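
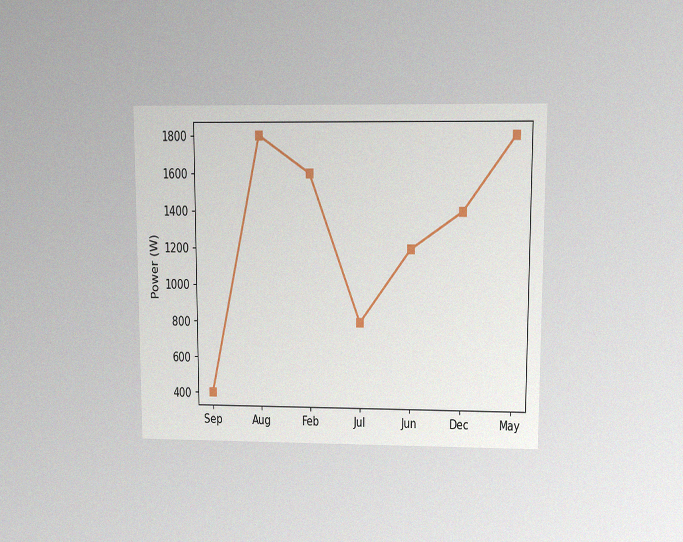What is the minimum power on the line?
The chart is viewed at a slight angle, with some photo noise. The lowest point is at Sep, and reading across to the y-axis gives 400W.

400W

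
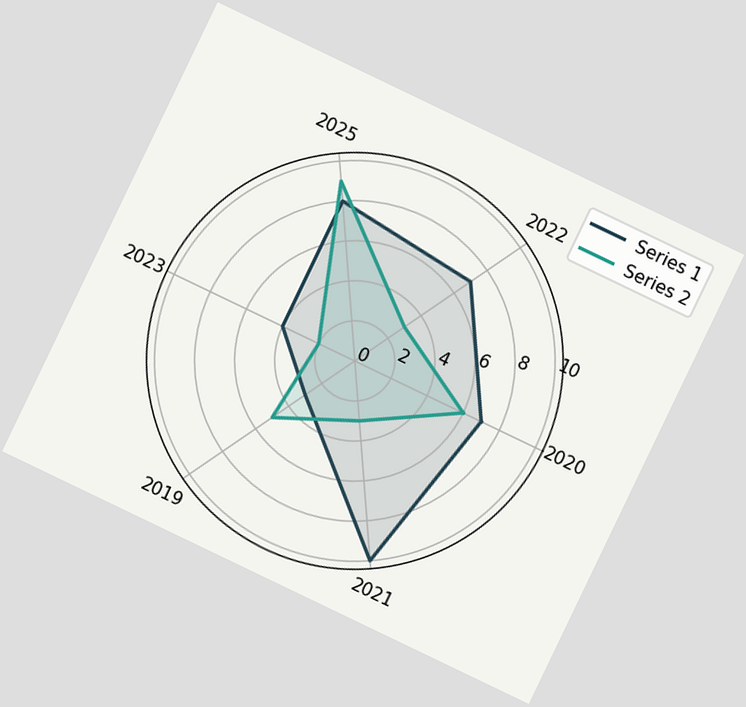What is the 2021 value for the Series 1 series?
10

The chart is tilted about 26° clockwise. On the 2021 axis, Series 1 reaches 10.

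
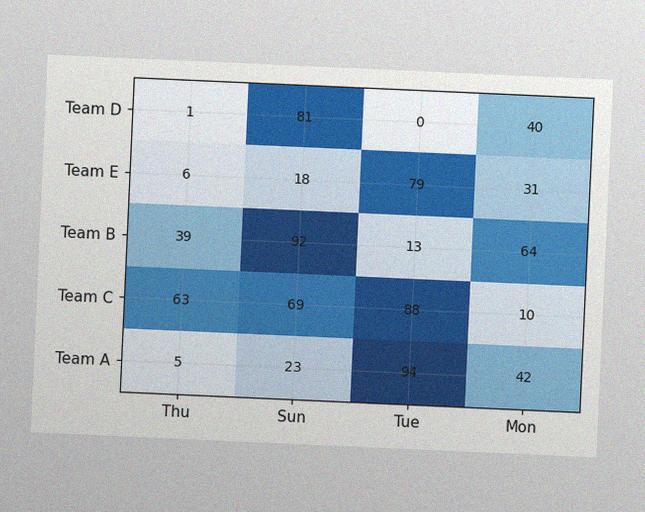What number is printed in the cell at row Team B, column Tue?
13

The chart is tilted about 3° clockwise, with some photo noise. The (Team B, Tue) cell reads 13.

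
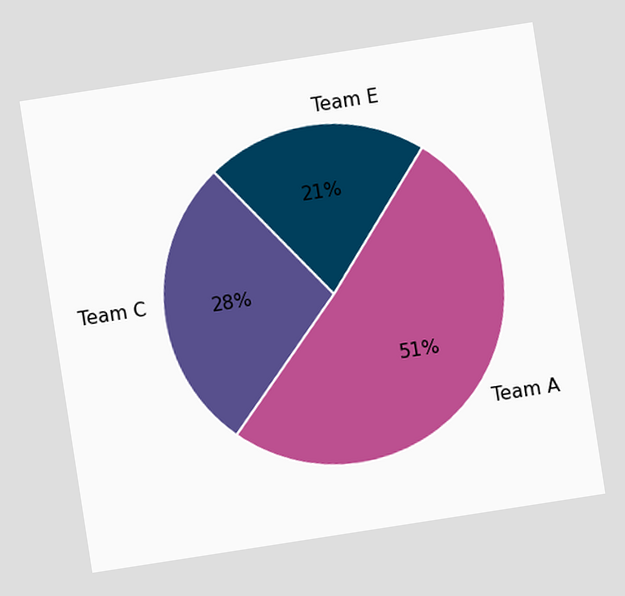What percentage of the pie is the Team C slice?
28%

The chart is tilted about 9° counter-clockwise. The Team C slice takes up 28% of the pie.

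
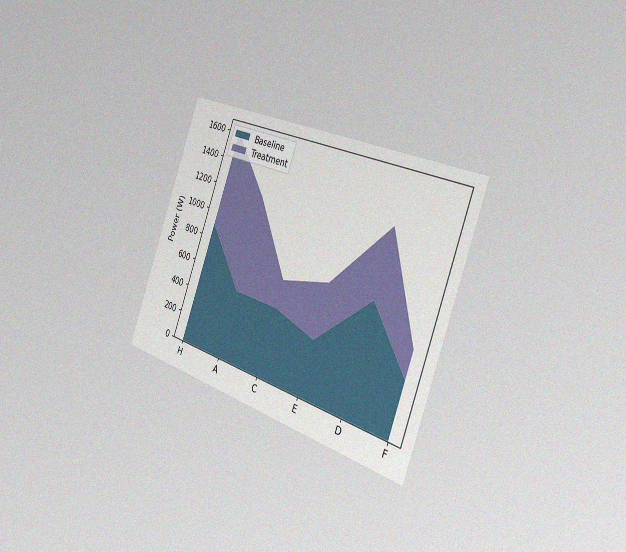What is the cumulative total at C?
The chart is tilted about 20° clockwise and viewed slightly from the right, with some photo noise. The stacked total at C reaches 700W.

700W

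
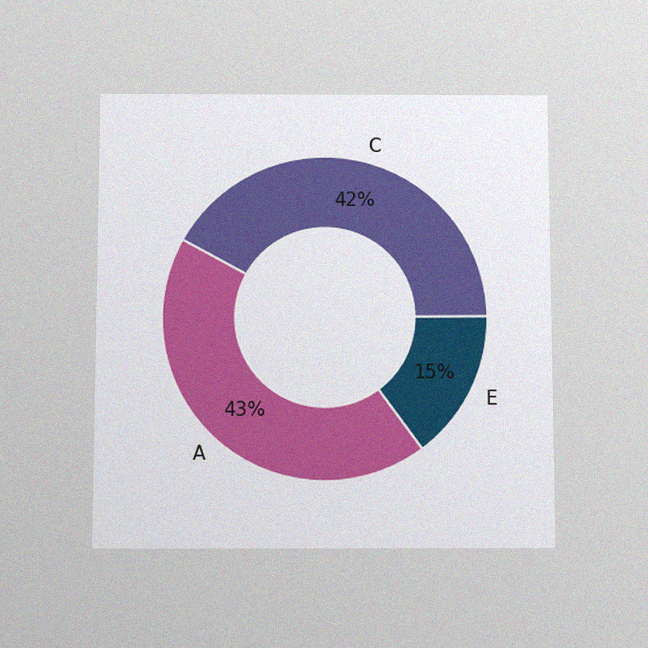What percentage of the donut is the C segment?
The chart is viewed slightly from below, with some photo noise. The C segment takes up 42% of the ring.

42%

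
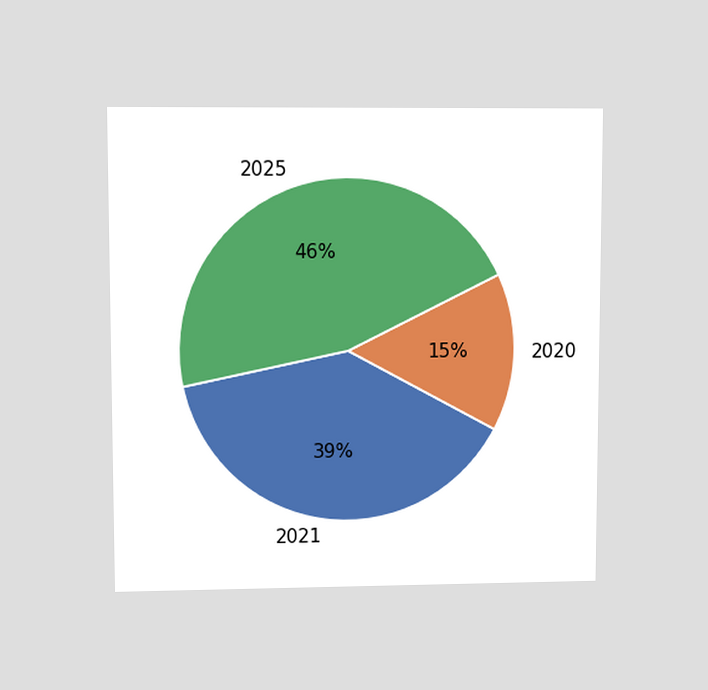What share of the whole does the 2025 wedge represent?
The chart is viewed at a slight angle. The 2025 slice takes up 46% of the pie.

46%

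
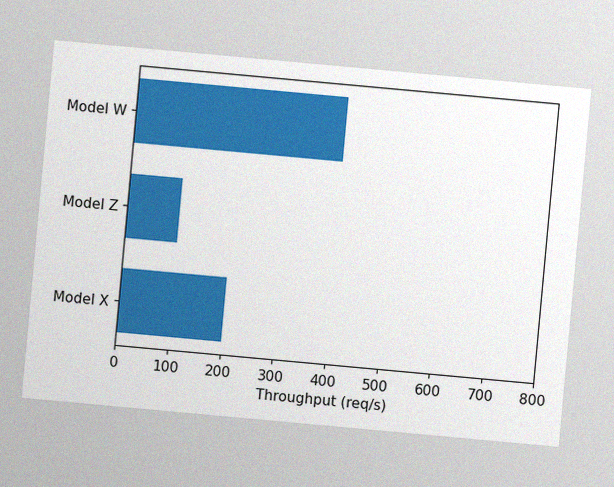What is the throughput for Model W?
400req/s

The chart is tilted about 5° clockwise, with some photo noise. Reading along the chart's x-axis, the Model W bar reaches 400req/s.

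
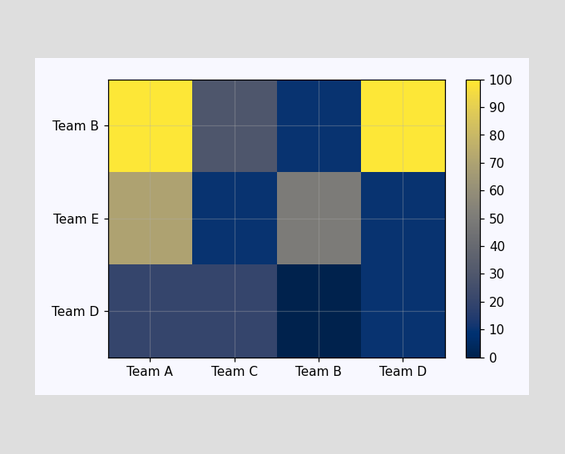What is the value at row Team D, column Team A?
20

Matching cell (Team D, Team A) against the colorbar gives 20.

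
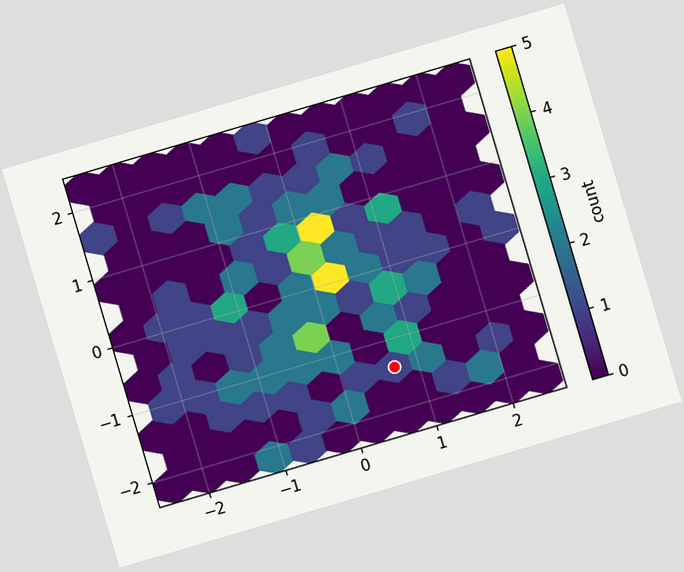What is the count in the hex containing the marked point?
The chart is tilted about 16° counter-clockwise. The marked hex reads 1 on the colorbar.

1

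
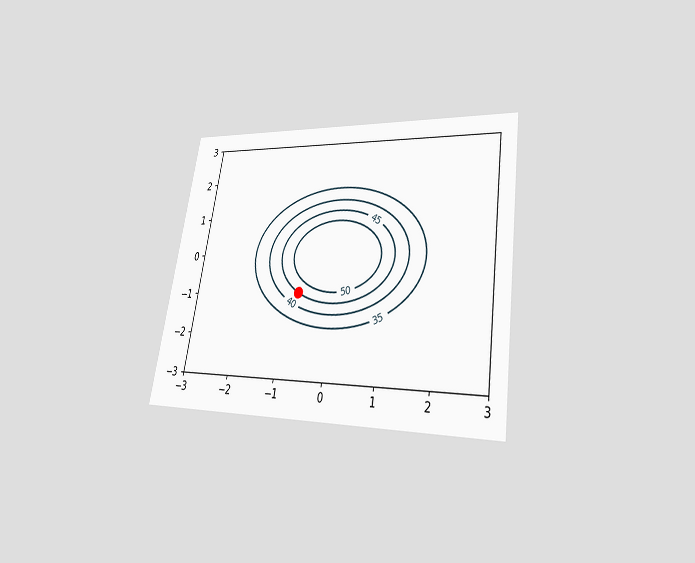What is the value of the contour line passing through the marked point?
45

The chart is tilted about 9° clockwise and viewed at a slight angle. The marked point sits on the contour labelled 45.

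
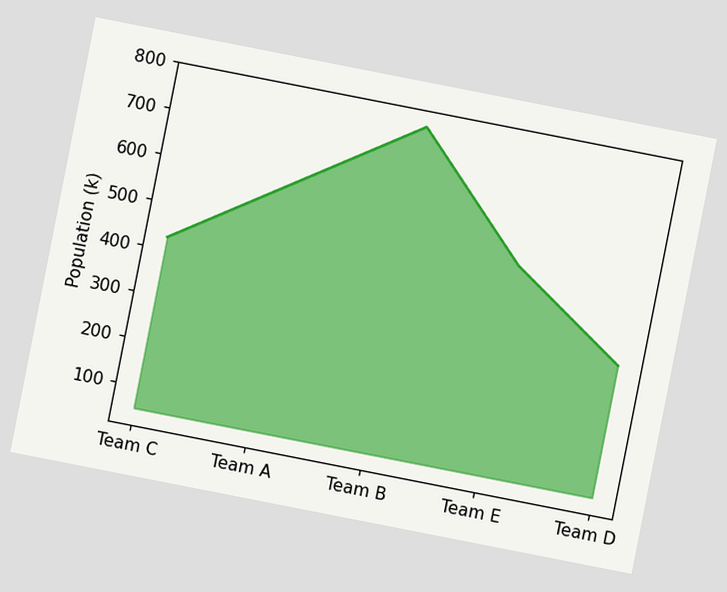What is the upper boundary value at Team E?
The chart is tilted about 11° clockwise. At Team E the upper boundary is at 510k.

510k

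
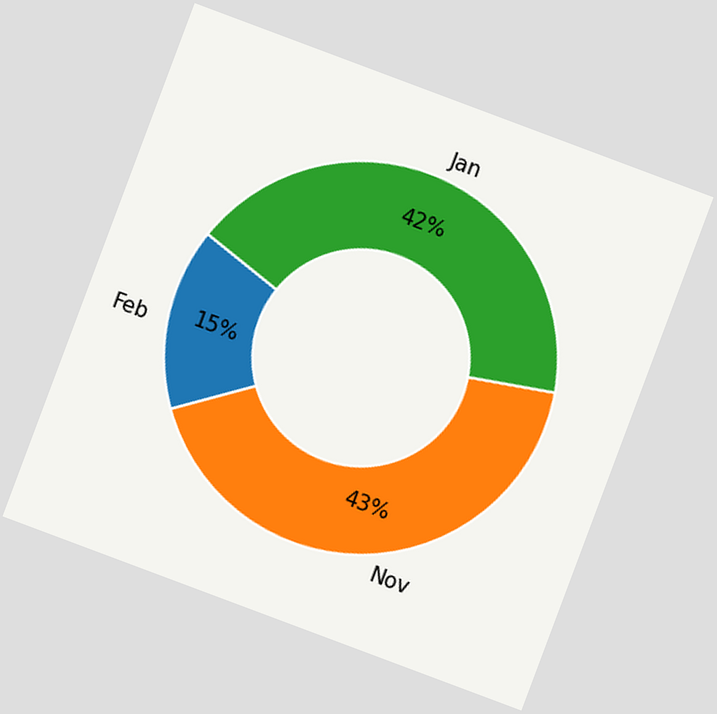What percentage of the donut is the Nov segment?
43%

The chart is tilted about 21° clockwise. The Nov segment takes up 43% of the ring.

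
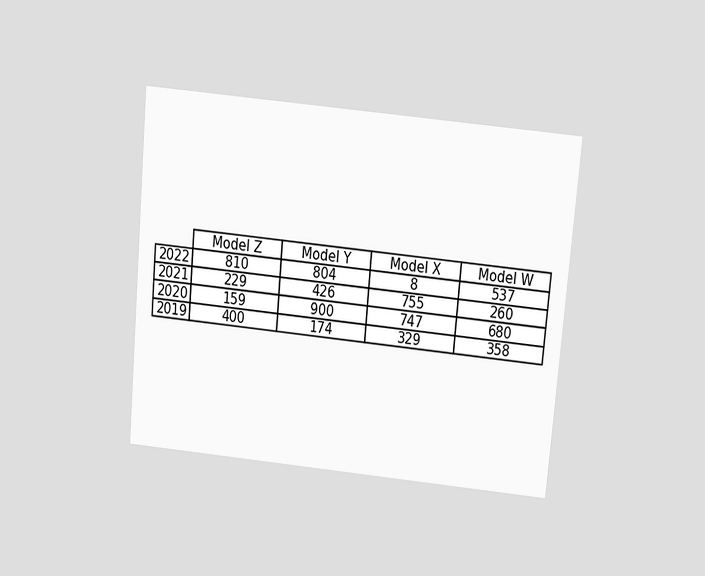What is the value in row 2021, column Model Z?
The chart is tilted about 5° clockwise and viewed slightly from above. The (2021, Model Z) cell reads 229.

229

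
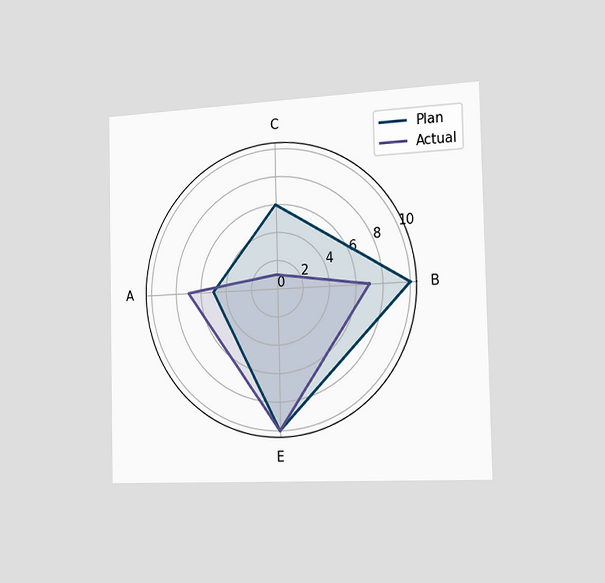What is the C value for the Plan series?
The chart is viewed slightly from the right. On the C axis, Plan reaches 6.

6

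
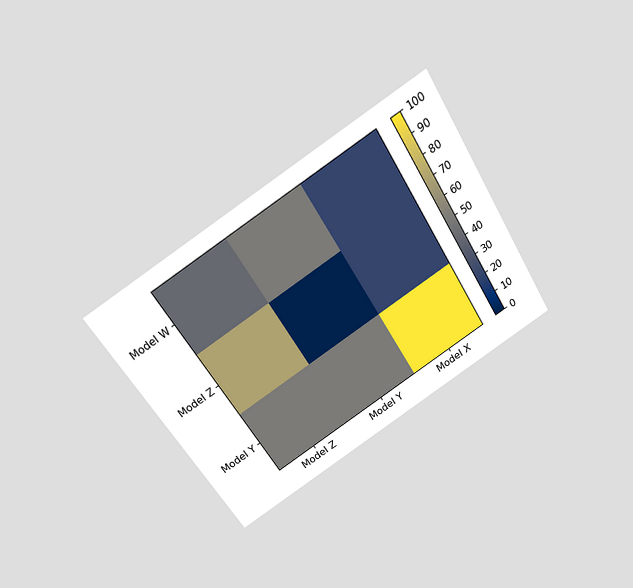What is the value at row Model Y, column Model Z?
50

The chart is tilted about 32° counter-clockwise and viewed slightly from above. Matching cell (Model Y, Model Z) against the colorbar gives 50.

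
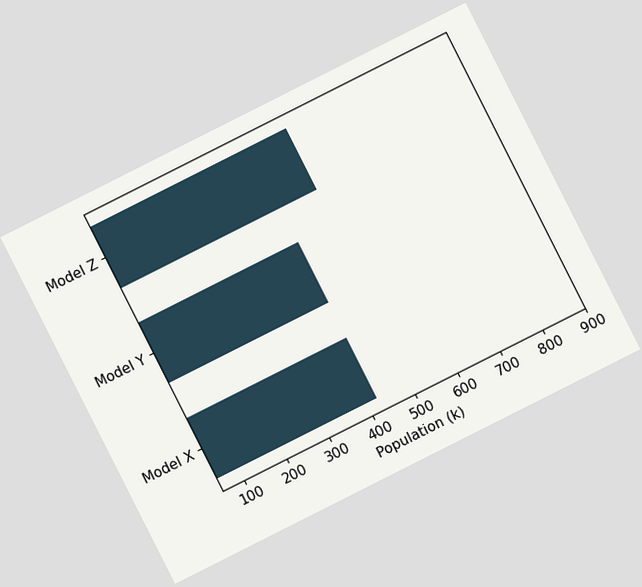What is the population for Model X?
425k

The chart is tilted about 27° counter-clockwise. Reading along the chart's x-axis, the Model X bar reaches 425k.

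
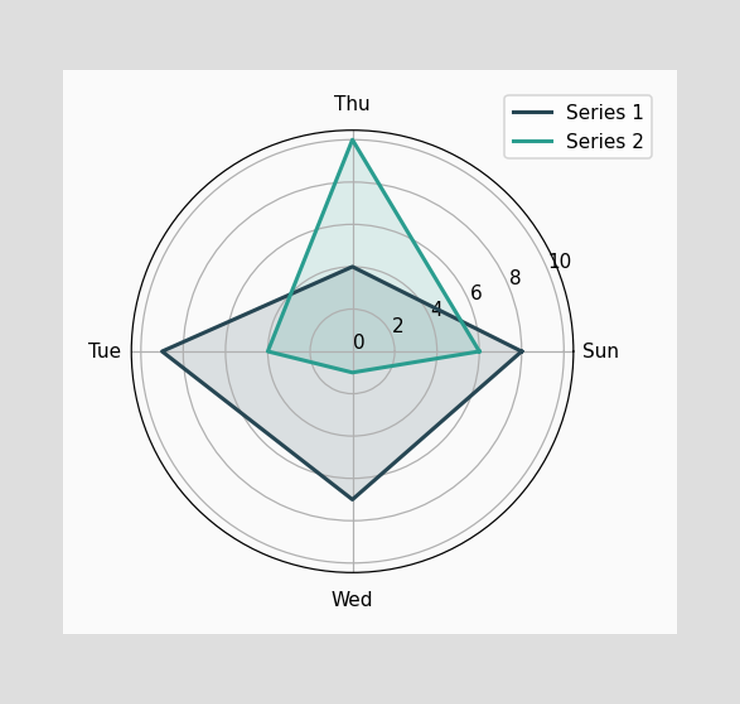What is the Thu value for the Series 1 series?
4

On the Thu axis, Series 1 reaches 4.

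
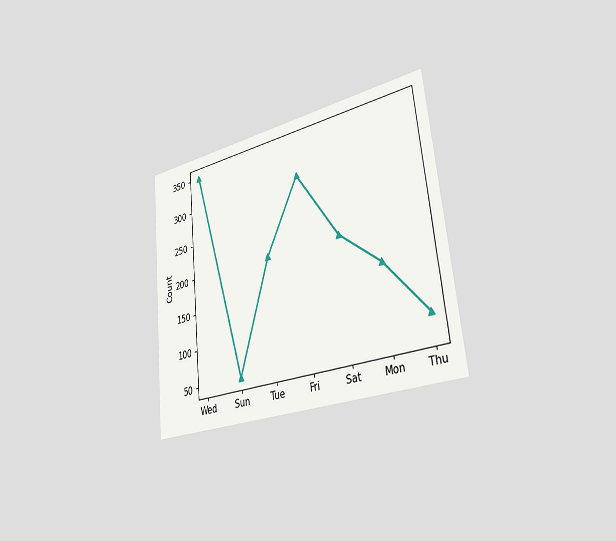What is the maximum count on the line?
350

The chart is tilted about 6° counter-clockwise and viewed slightly from the right. The highest point is at Wed, and reading across to the y-axis gives 350.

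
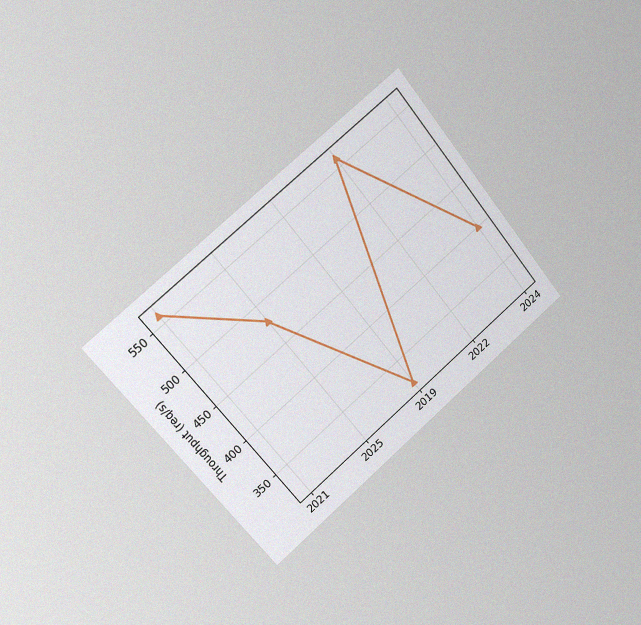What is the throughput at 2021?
560req/s

The chart is tilted about 39° counter-clockwise and viewed slightly from the left, with some photo noise. At 2021, the line is at 560req/s.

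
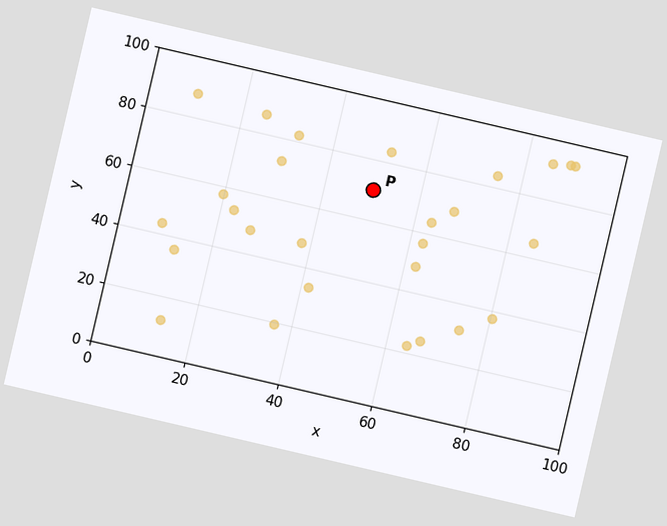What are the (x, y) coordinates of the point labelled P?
The chart is tilted about 13° clockwise. Following the gridlines from P to each axis, P sits at (50, 70).

(50, 70)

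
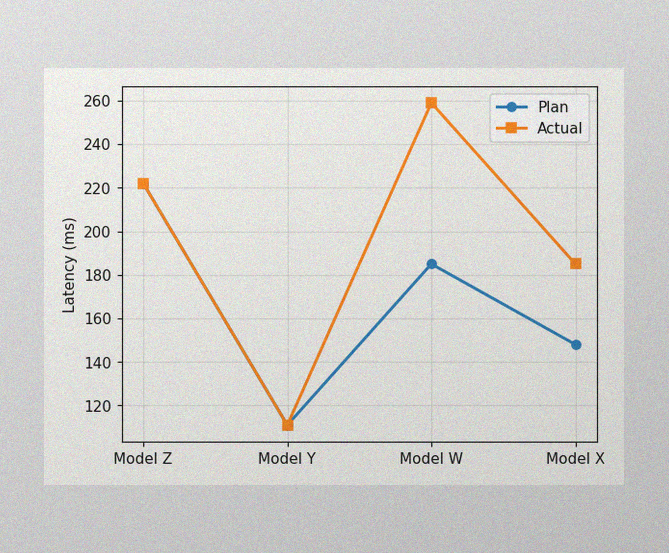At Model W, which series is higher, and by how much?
The image has some photo noise and uneven lighting. At Model W, Actual sits above the other line by 74ms.

Actual, by 74ms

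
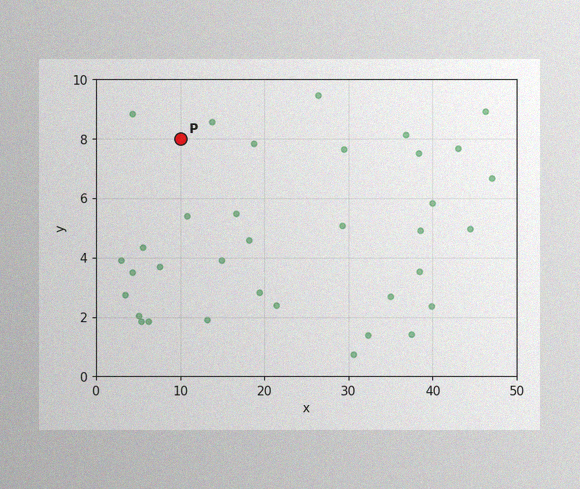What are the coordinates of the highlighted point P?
The image has some photo noise and uneven lighting. Following the gridlines from P to each axis, P sits at (10, 8).

(10, 8)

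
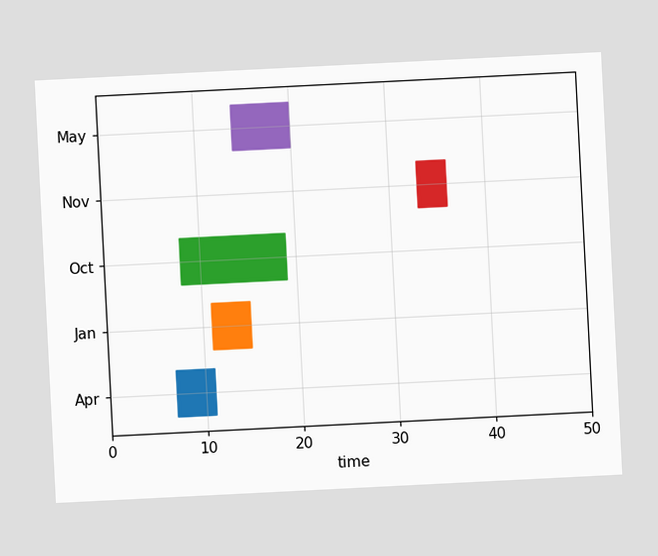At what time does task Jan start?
The chart is tilted about 3° counter-clockwise. The Jan bar begins at t=11.

11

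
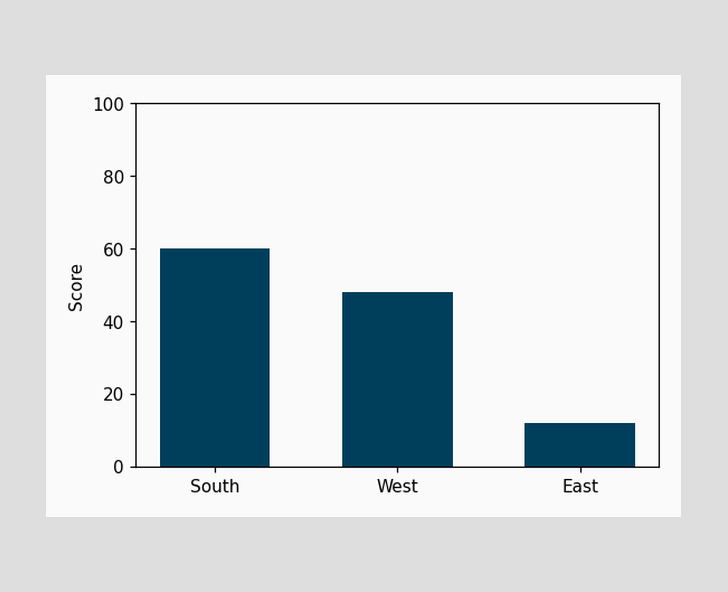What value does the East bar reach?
12

Reading along the chart's y-axis, the East bar reaches 12.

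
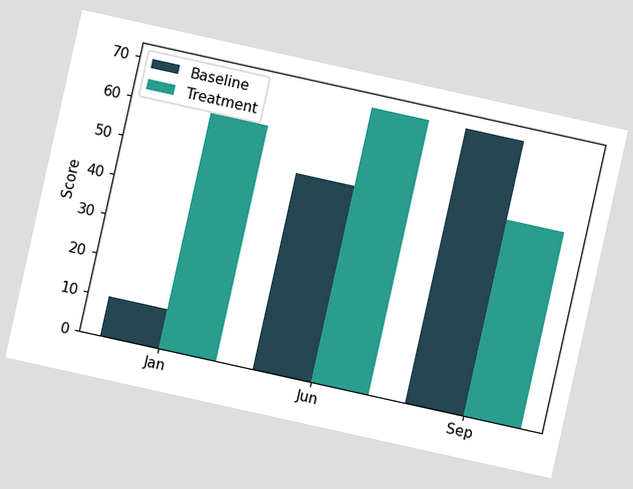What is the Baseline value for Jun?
50

The chart is tilted about 12° clockwise. The Baseline bar at Jun reaches 50 on the y-axis.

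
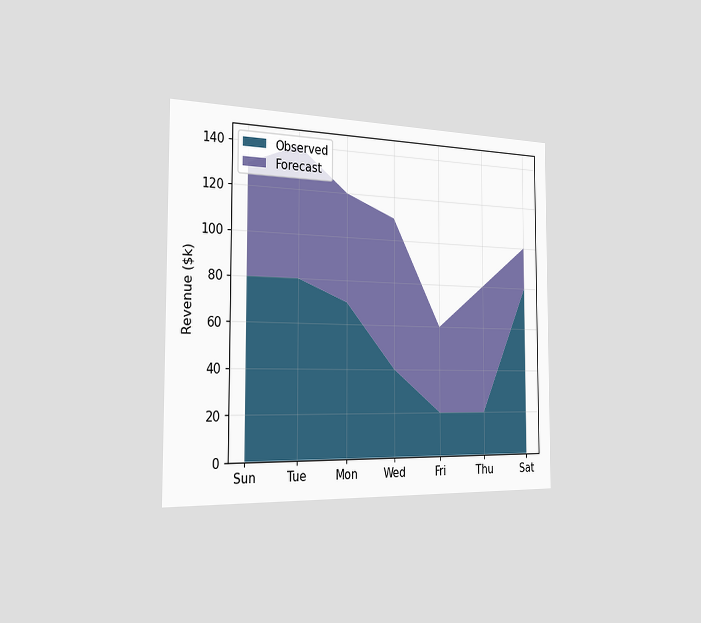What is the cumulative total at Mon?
The chart is viewed slightly from the left. The stacked total at Mon reaches $120k.

$120k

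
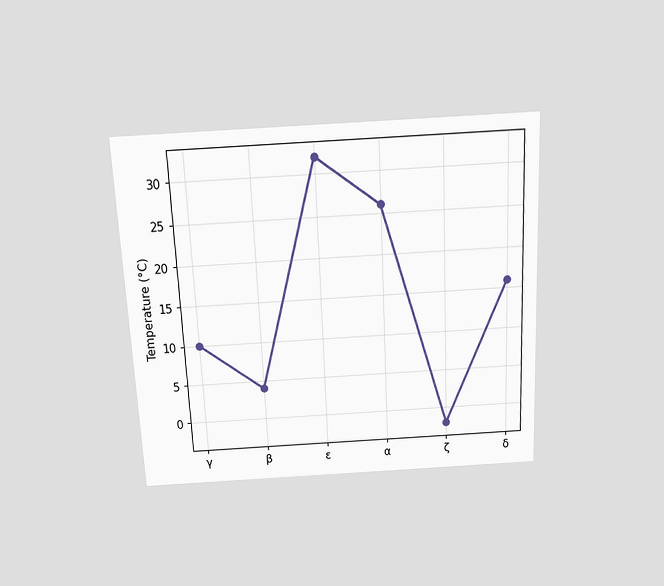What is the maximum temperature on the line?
32°C

The chart is tilted about 3° counter-clockwise and viewed slightly from above. The highest point is at ε, and reading across to the y-axis gives 32°C.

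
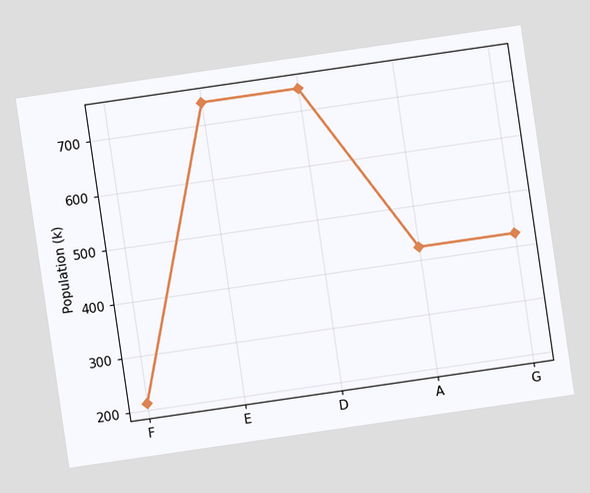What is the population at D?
The chart is tilted about 8° counter-clockwise. At D, the line is at 742k.

742k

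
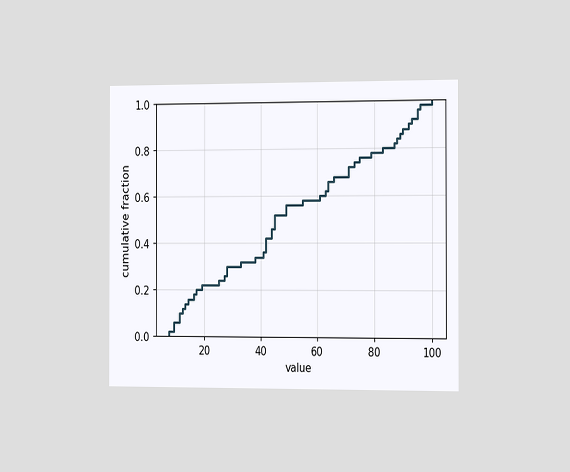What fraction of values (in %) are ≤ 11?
10%

The chart is viewed slightly from the right. At x=11 the ECDF step is at 10%.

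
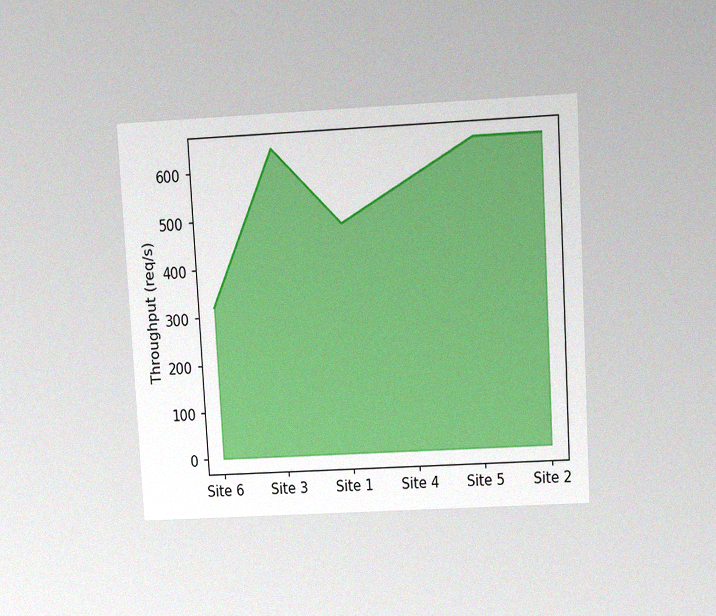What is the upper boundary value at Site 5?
The chart is tilted about 3° counter-clockwise and viewed slightly from above, with some photo noise. At Site 5 the upper boundary is at 640req/s.

640req/s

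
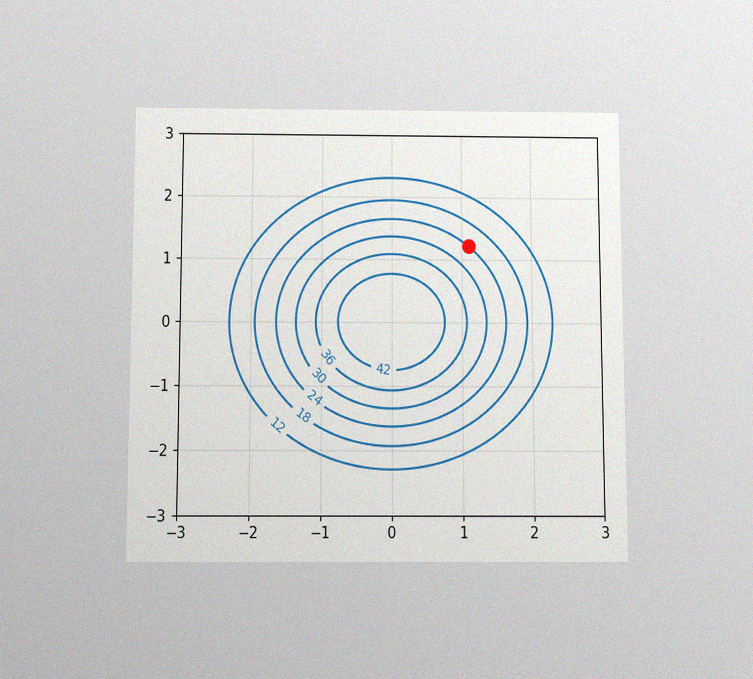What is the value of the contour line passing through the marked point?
24

The chart is viewed slightly from below, with some photo noise. The marked point sits on the contour labelled 24.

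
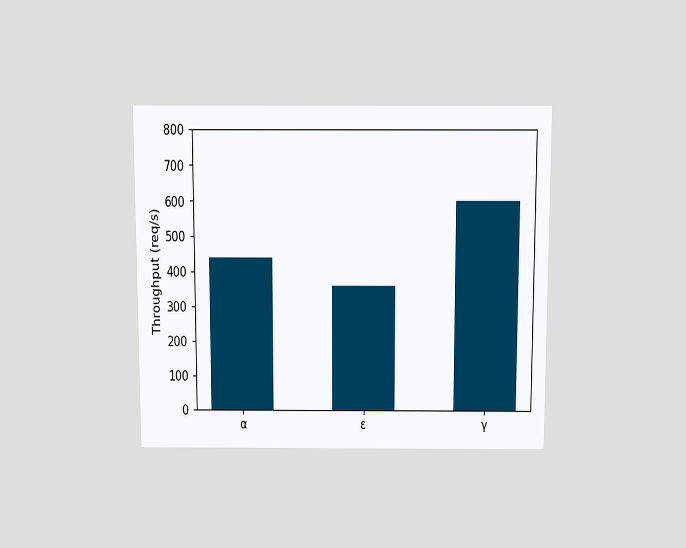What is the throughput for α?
440req/s

The chart is viewed slightly from above. Reading along the chart's y-axis, the α bar reaches 440req/s.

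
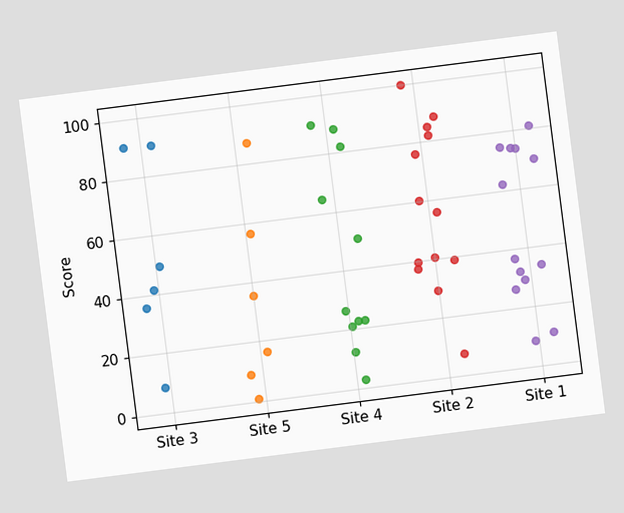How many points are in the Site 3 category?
The chart is tilted about 7° counter-clockwise. Counting the markers in the Site 3 column gives 6.

6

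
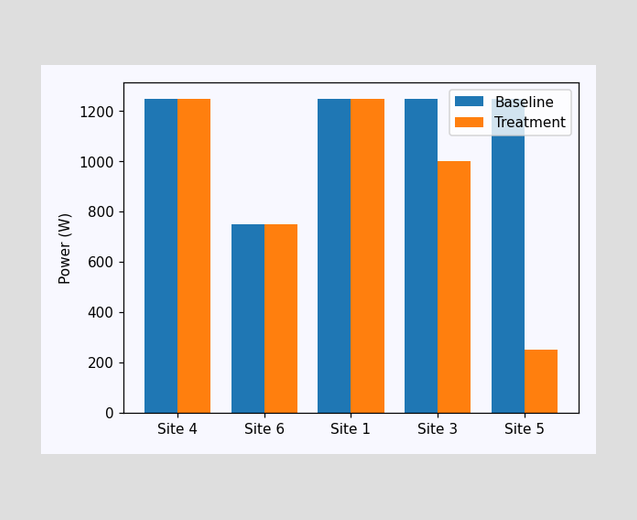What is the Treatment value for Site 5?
250W

The Treatment bar at Site 5 reaches 250W on the y-axis.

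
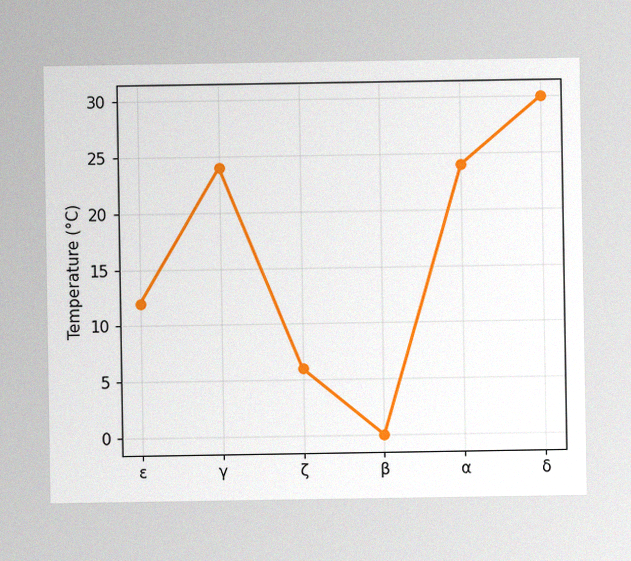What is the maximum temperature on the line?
30°C

The image has some photo noise and uneven lighting. The highest point is at δ, and reading across to the y-axis gives 30°C.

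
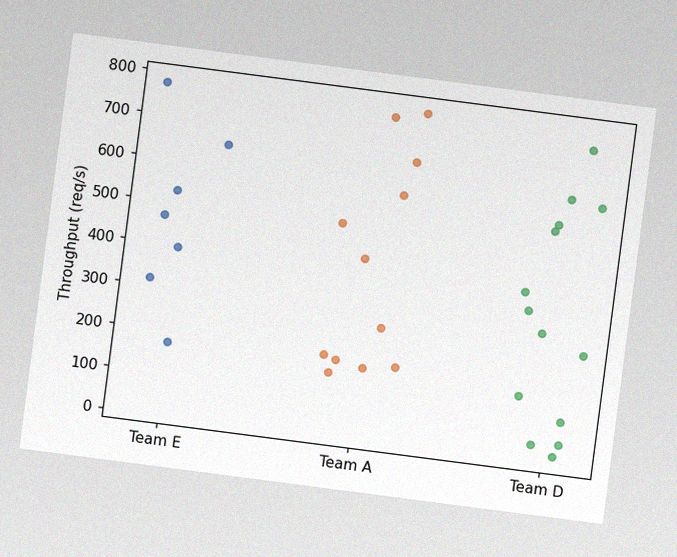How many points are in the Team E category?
The chart is tilted about 7° clockwise, with some photo noise. Counting the markers in the Team E column gives 7.

7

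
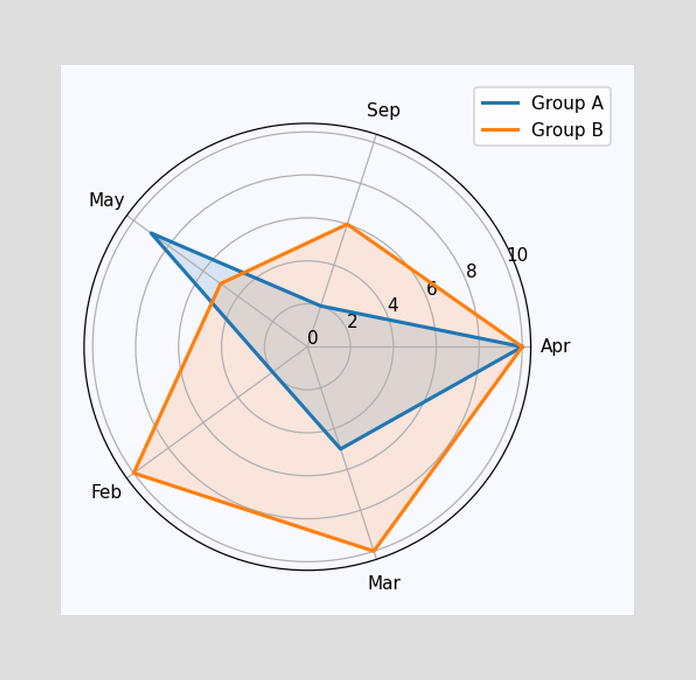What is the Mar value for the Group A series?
On the Mar axis, Group A reaches 5.

5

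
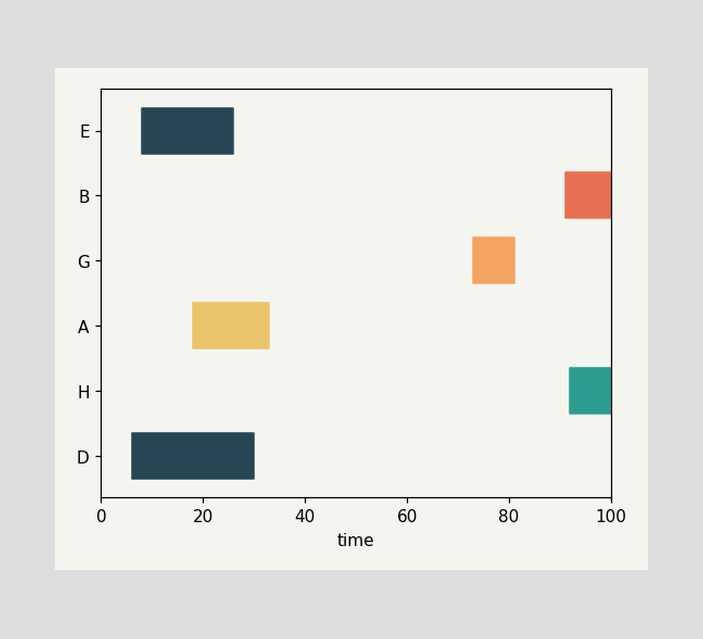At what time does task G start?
The G bar begins at t=73.

73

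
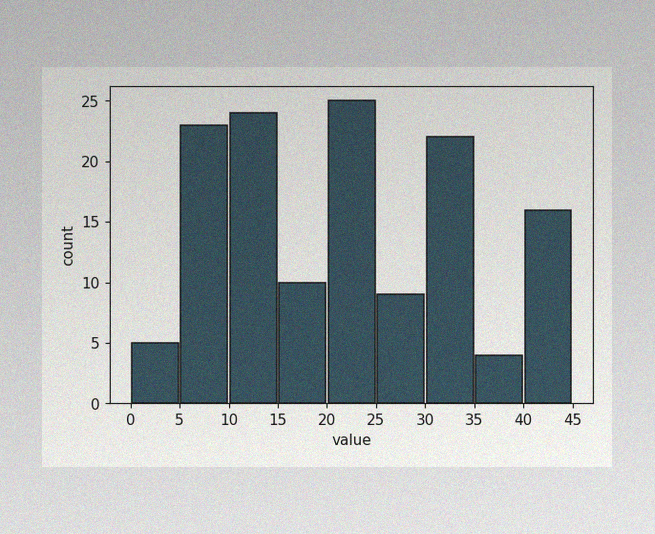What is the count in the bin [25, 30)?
The image has some photo noise and uneven lighting. The [25, 30) bin has height 9.

9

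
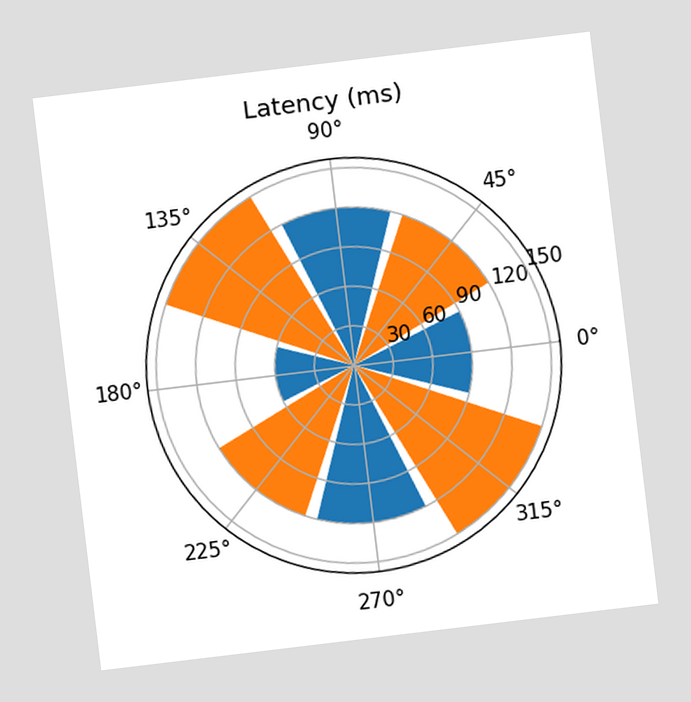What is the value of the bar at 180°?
The chart is tilted about 7° counter-clockwise. The bar at 180° reaches 60ms on the radial axis.

60ms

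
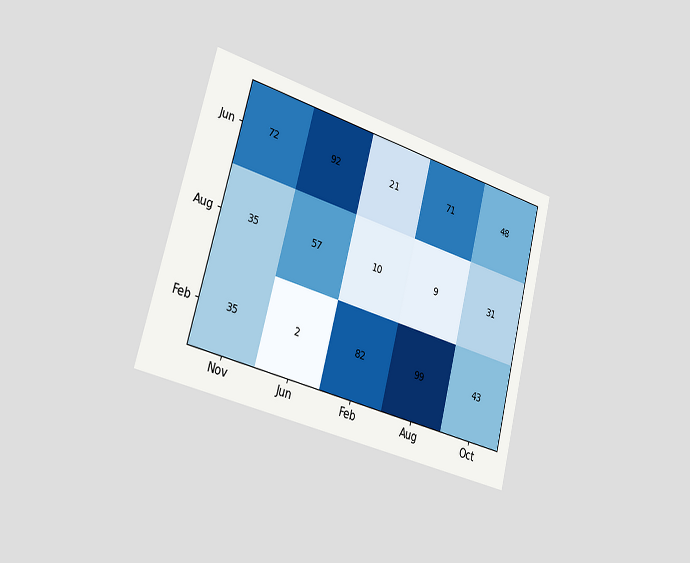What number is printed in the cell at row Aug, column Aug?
The chart is tilted about 15° clockwise and viewed slightly from the left. The (Aug, Aug) cell reads 9.

9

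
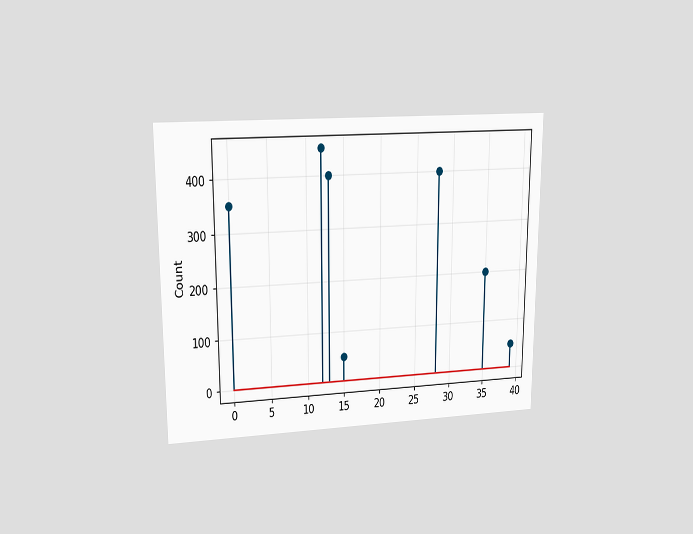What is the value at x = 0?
The chart is viewed at a slight angle. The stem at x=0 reaches 350.

350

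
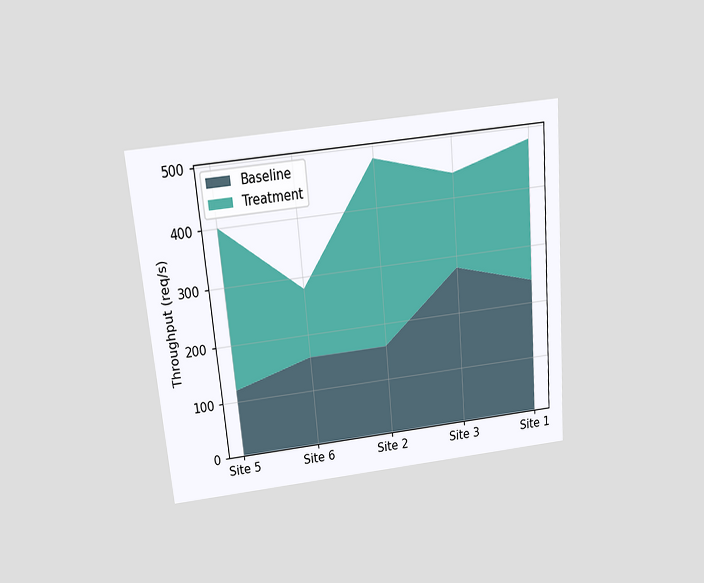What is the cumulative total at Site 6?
The chart is tilted about 5° counter-clockwise and viewed slightly from above. The stacked total at Site 6 reaches 280req/s.

280req/s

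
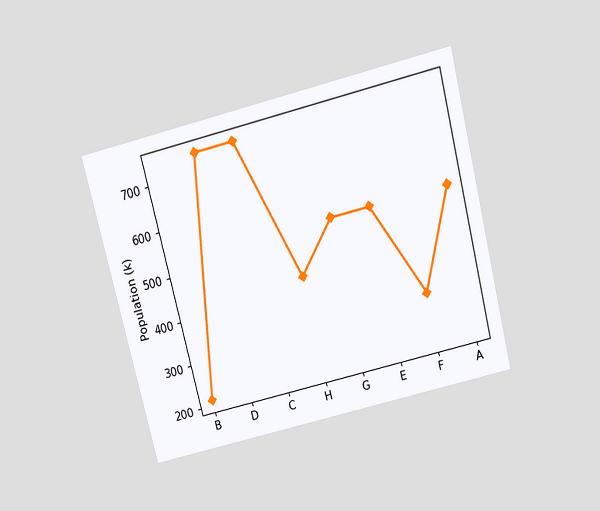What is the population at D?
742k

The chart is tilted about 14° counter-clockwise and viewed slightly from above. At D, the line is at 742k.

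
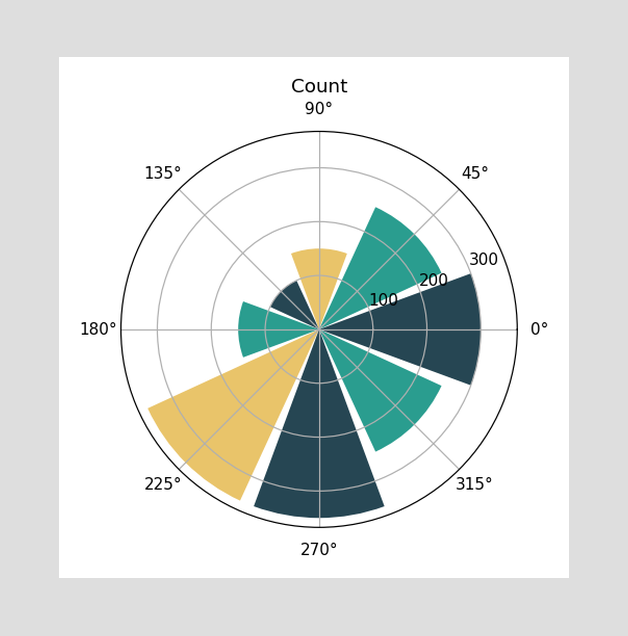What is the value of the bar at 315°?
The bar at 315° reaches 250 on the radial axis.

250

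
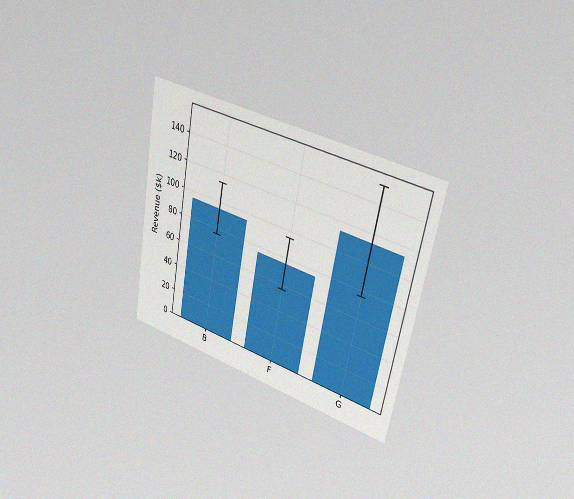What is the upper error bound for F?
$95k

The chart is tilted about 10° clockwise and viewed slightly from the right, with some photo noise. The F bar's upper whisker reaches $95k.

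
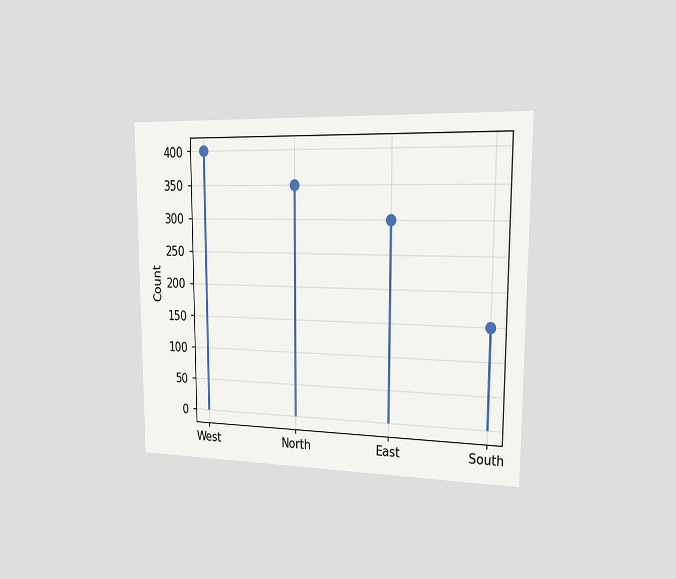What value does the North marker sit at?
The chart is viewed slightly from the right. The North marker sits at 350.

350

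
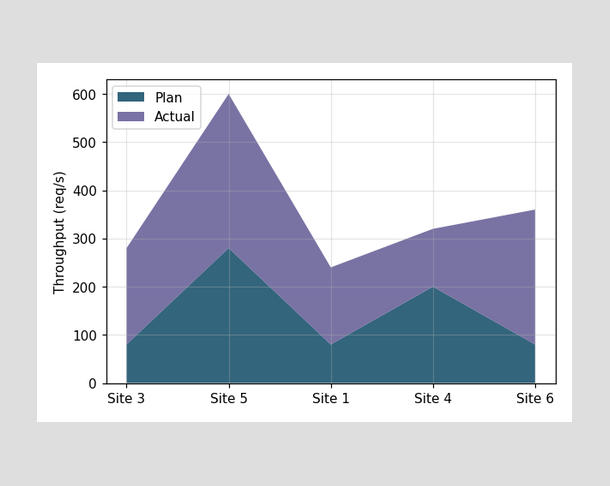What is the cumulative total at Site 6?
360req/s

The stacked total at Site 6 reaches 360req/s.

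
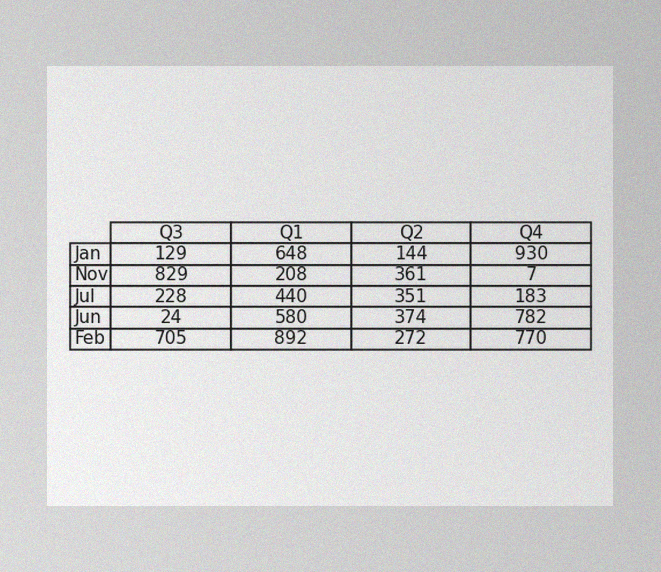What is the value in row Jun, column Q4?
782

The image has some photo noise and uneven lighting. The (Jun, Q4) cell reads 782.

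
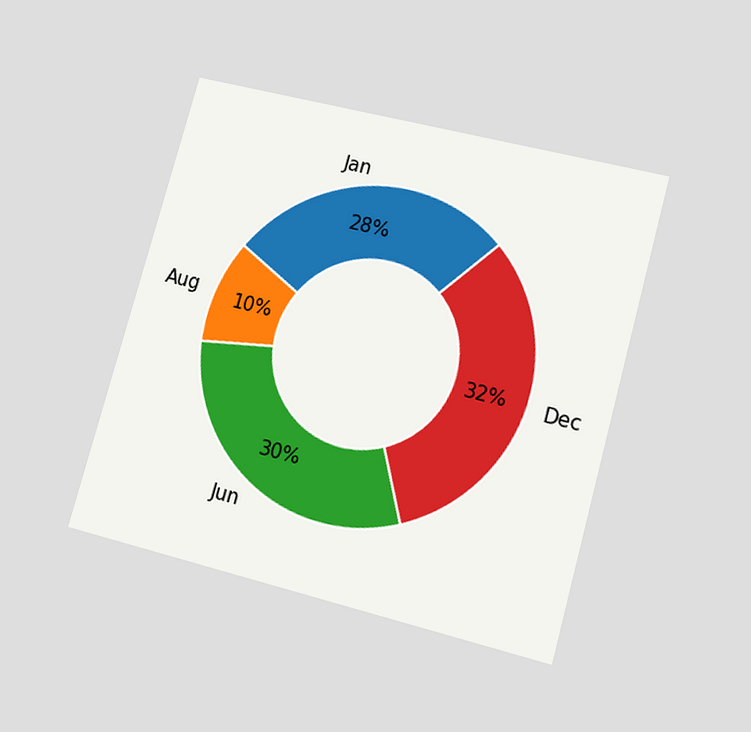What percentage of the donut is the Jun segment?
The chart is tilted about 15° clockwise and viewed at a slight angle. The Jun segment takes up 30% of the ring.

30%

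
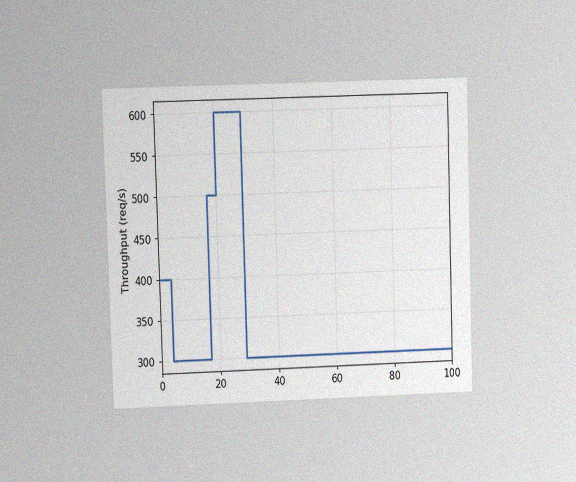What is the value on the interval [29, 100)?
300req/s

The chart is viewed at a slight angle, with some photo noise. On [29, 100) the step sits at 300req/s.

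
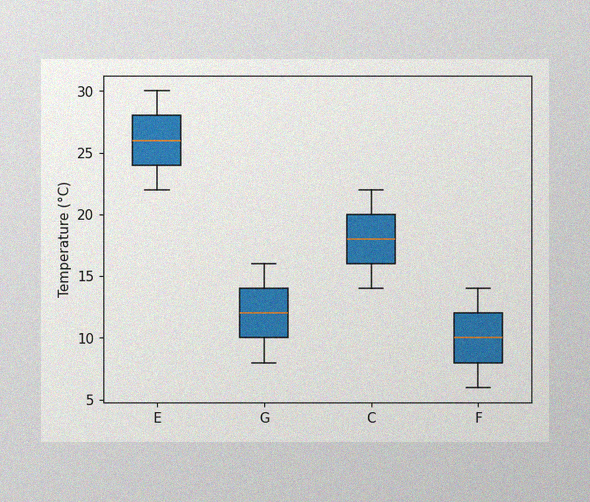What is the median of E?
The image has some photo noise and uneven lighting. The median line in the E box sits at 26°C.

26°C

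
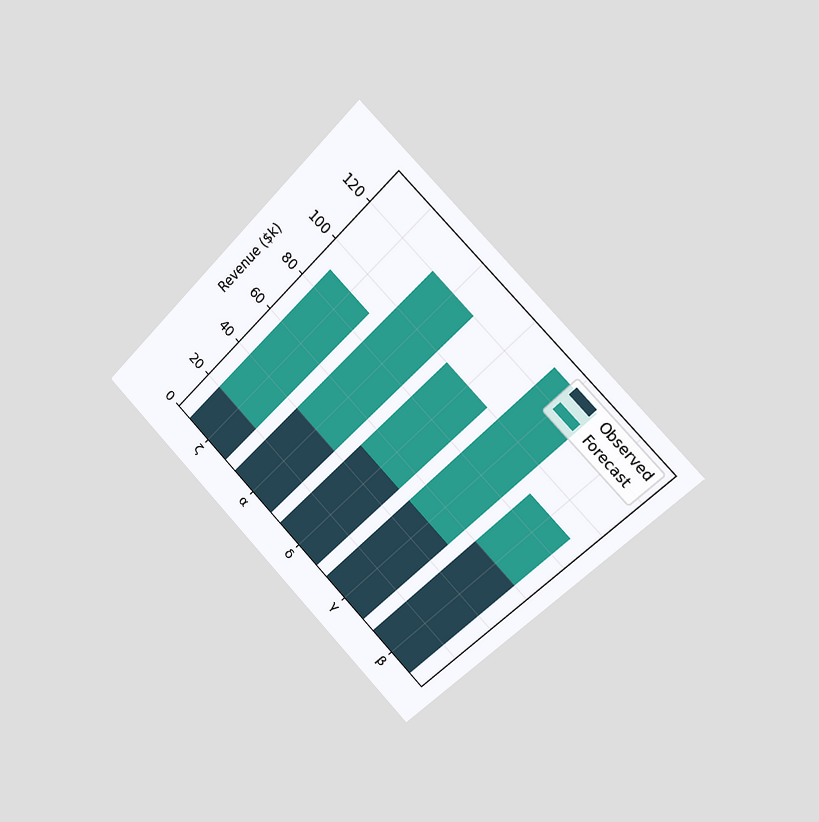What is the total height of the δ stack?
The chart is tilted about 45° clockwise and viewed slightly from the right. The δ stack's top reaches $100k on the y-axis.

$100k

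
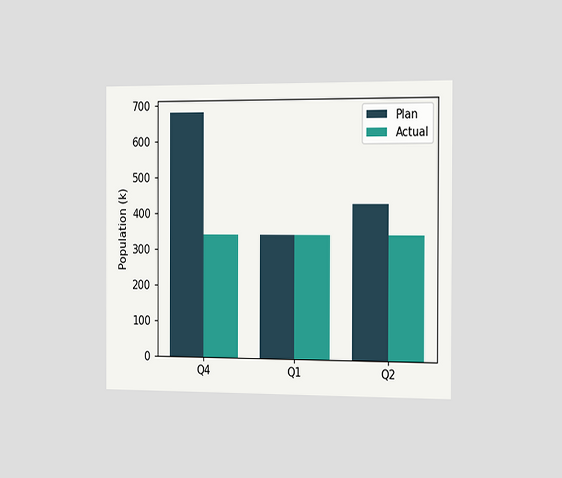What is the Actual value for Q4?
340k

The chart is viewed slightly from the right. The Actual bar at Q4 reaches 340k on the y-axis.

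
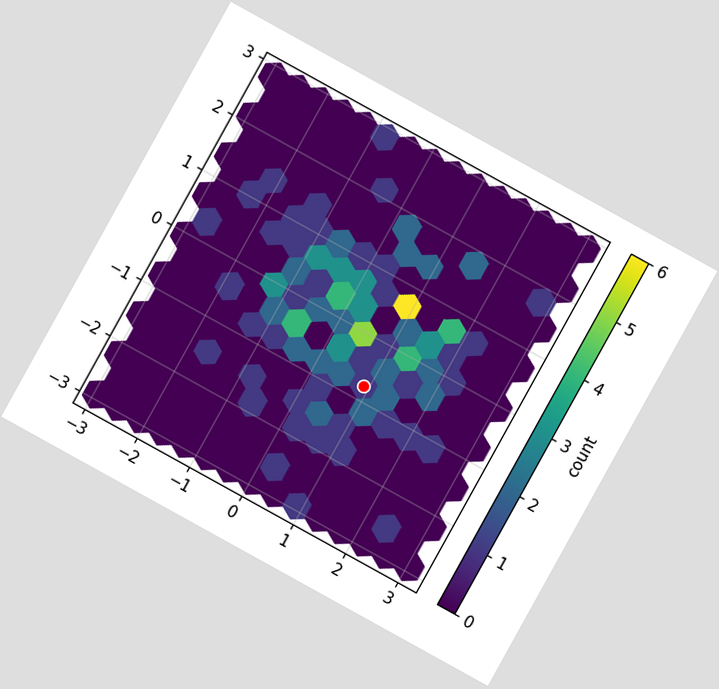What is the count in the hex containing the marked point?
1

The chart is tilted about 29° clockwise. The marked hex reads 1 on the colorbar.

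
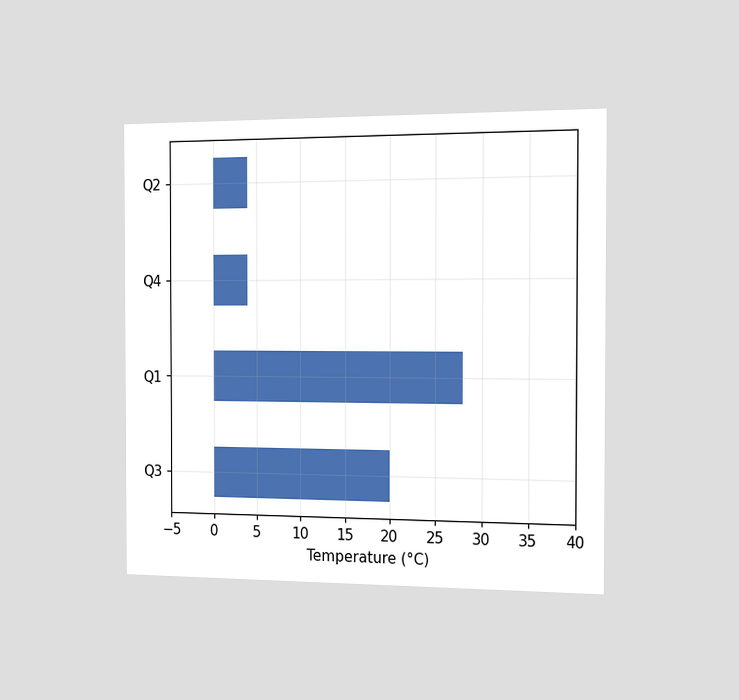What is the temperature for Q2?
4°C

The chart is viewed slightly from the right. Reading along the chart's x-axis, the Q2 bar reaches 4°C.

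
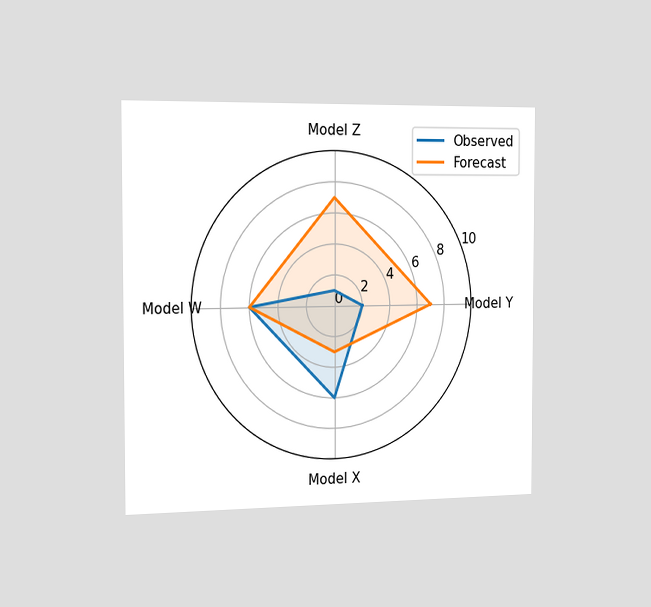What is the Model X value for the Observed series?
6

The chart is viewed slightly from the left. On the Model X axis, Observed reaches 6.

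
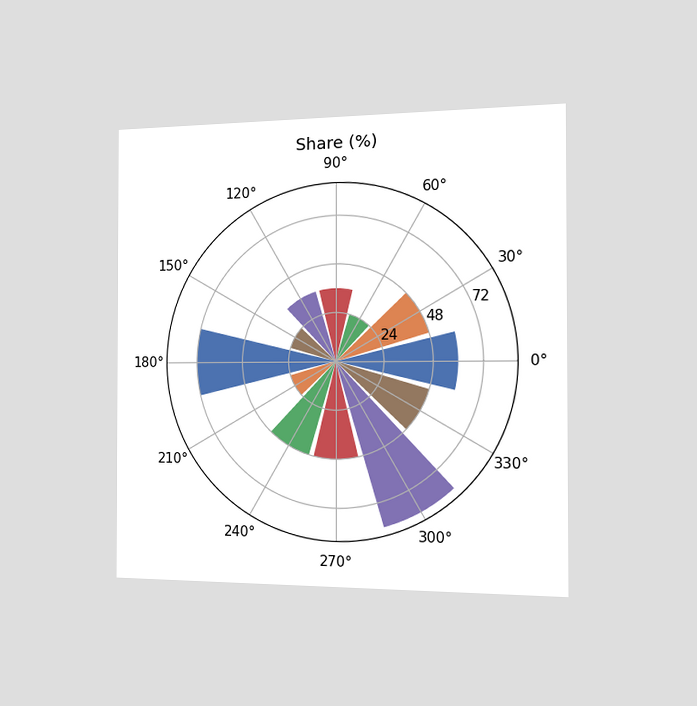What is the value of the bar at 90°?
36%

The chart is viewed slightly from the right. The bar at 90° reaches 36% on the radial axis.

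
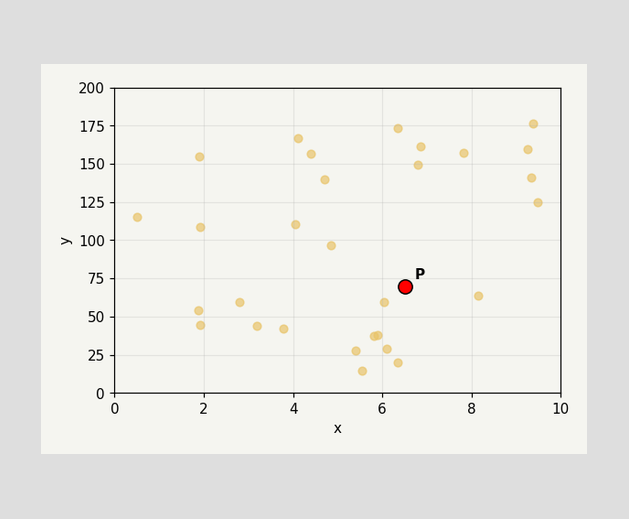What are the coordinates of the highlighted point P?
(6.5, 70)

Following the gridlines from P to each axis, P sits at (6.5, 70).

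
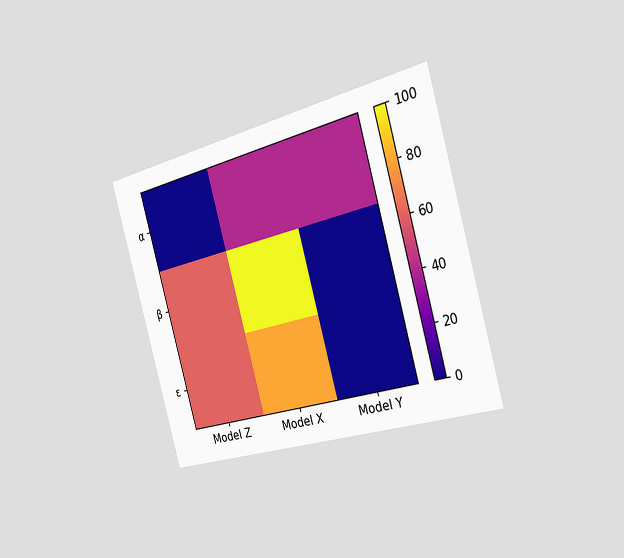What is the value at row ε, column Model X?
80

The chart is tilted about 16° counter-clockwise and viewed slightly from the right. Matching cell (ε, Model X) against the colorbar gives 80.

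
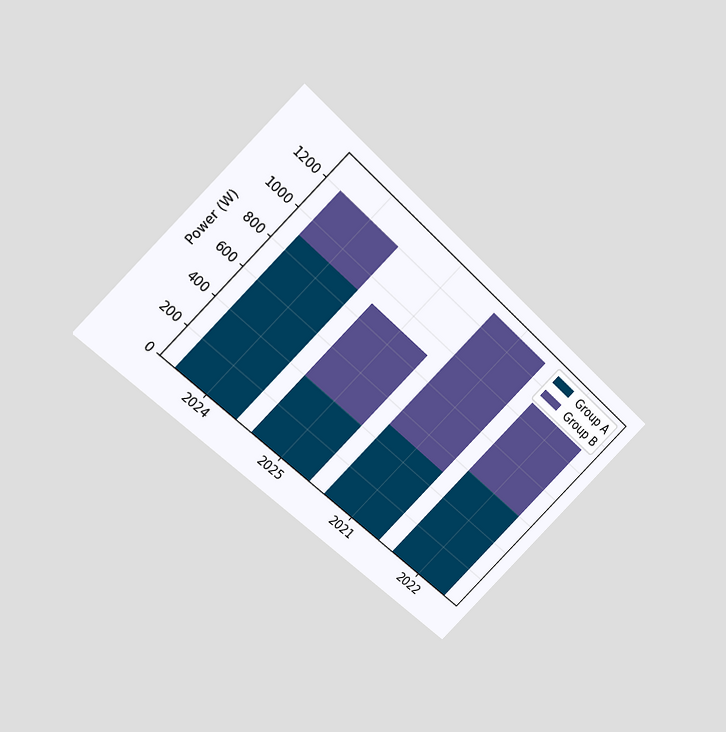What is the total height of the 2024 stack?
1200W

The chart is tilted about 45° clockwise and viewed at a slight angle. The 2024 stack's top reaches 1200W on the y-axis.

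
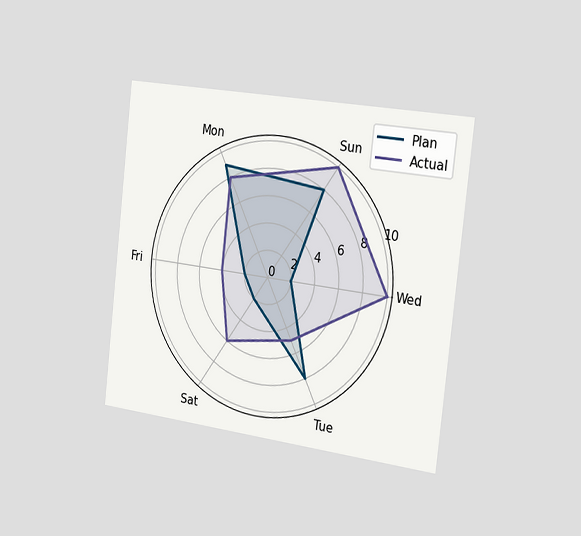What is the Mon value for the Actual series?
8

The chart is tilted about 6° clockwise and viewed slightly from the right. On the Mon axis, Actual reaches 8.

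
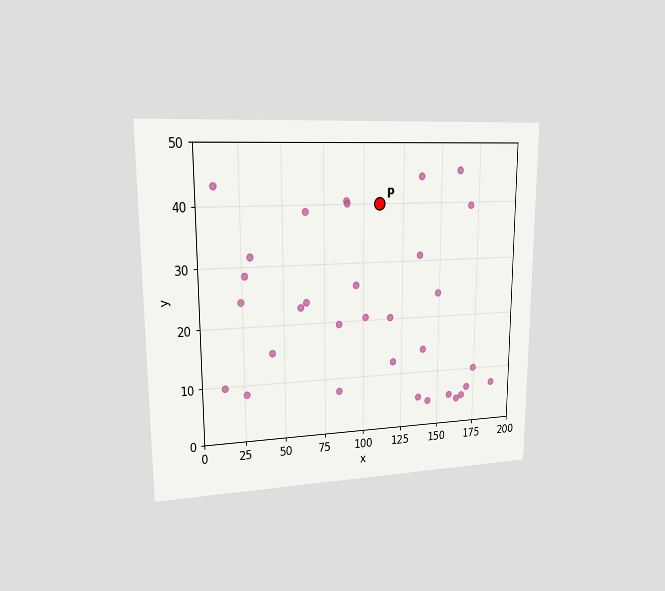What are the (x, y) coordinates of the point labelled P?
(110, 40)

The chart is viewed at a slight angle. Following the gridlines from P to each axis, P sits at (110, 40).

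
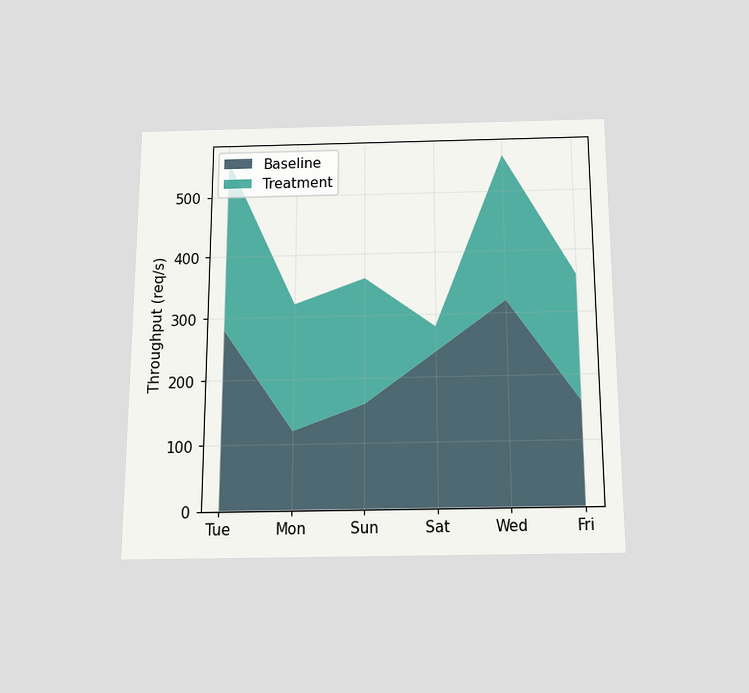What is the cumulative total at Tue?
The chart is viewed slightly from below. The stacked total at Tue reaches 560req/s.

560req/s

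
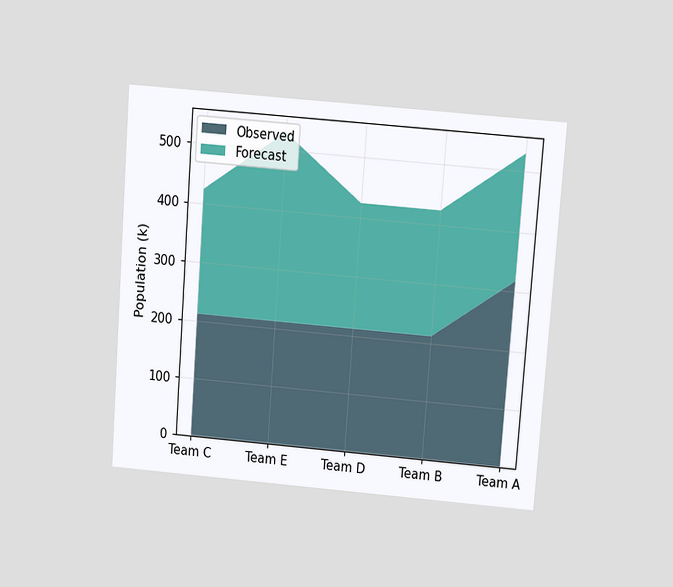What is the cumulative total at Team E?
530k

The chart is tilted about 4° clockwise and viewed slightly from above. The stacked total at Team E reaches 530k.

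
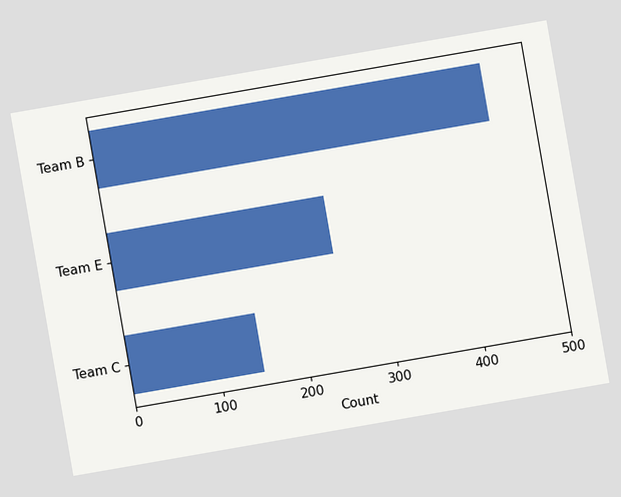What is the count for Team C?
The chart is tilted about 10° counter-clockwise. Reading along the chart's x-axis, the Team C bar reaches 150.

150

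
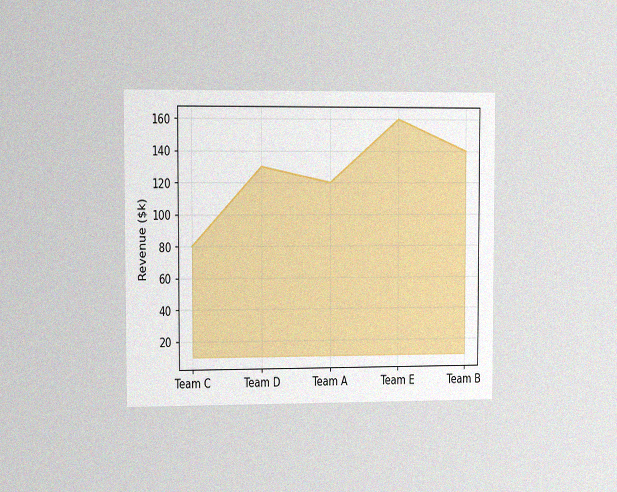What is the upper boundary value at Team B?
$140k

The chart is viewed slightly from the left, with some photo noise. At Team B the upper boundary is at $140k.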